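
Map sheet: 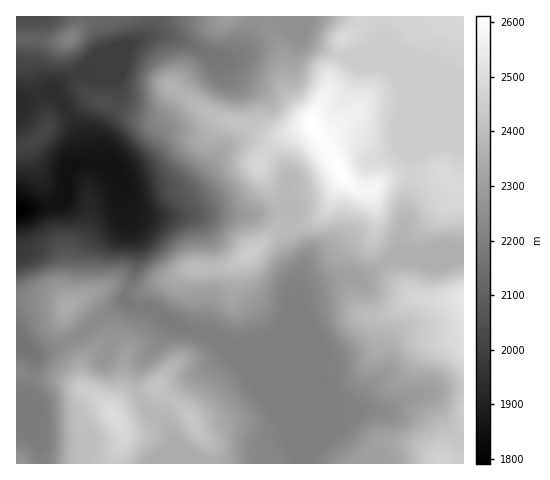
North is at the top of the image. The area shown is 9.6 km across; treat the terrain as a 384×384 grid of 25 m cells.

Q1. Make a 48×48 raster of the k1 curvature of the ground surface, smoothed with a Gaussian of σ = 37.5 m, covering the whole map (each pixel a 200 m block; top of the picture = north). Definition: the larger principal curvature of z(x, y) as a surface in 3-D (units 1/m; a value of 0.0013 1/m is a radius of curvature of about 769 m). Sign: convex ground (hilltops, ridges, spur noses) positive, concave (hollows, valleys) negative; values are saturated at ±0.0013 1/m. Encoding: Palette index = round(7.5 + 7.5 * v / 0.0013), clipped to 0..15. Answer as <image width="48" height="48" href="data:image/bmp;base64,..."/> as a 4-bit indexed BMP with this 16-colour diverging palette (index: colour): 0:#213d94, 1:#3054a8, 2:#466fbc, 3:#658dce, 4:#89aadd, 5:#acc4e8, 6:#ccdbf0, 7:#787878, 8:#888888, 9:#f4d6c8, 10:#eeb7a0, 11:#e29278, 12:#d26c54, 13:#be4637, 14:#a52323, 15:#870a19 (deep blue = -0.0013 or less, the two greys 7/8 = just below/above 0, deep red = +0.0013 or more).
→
<image width="48" height="48" href="data:image/bmp;base64,Qk32BAAAAAAAAHYAAAAoAAAAMAAAADAAAAABAAQAAAAAAIAEAAATCwAAEwsAABAAAAAAAAAAlD0hAKhUMAC8b0YAzo1lAN2qiQDoxKwA8NvMAHh4eACIiIgAyNb0AKC37gB4kuIAVGzSADdGvgAjI6UAGQqHAOypnsiJu5V3iIiLuYiJmYiay7l3dnqqmcl3fth5zamIiIm9t2eJh4iJiKuHeKuqh6h3fthnrbu6d537qHeId3iId4u7zcual4h3feh4vLqqiL+3mYiIh3d3d4m7qZmamId3ftiK3aiIif2IiaqYh4h3h4mYZoiZq4d3jsic3IeIjPuZmamIiIiIiHeHaJqYnHd2bce9vIeZvsmYiId3iIiHeIiIiZh2jHd2fdz9rJq83IiIiHd3eIiIiIeamHdlfIm73+/qrL39p2eImHd4iIiIiZiJuXd1a93My91mjInP6Gd4mIh4iIiIibqIiph1a8lol9xDjoVs/6iIiIiIiIiId62XaamIm7dYqL6Gjqd4z/yXeIiIiIh3dny5eKq7u4dpqZvIi9qIq8uYeIeHh3d3h4u5maqqqXiaqYermqqZmJiHeIeIh3h4mZqniZmYiXmr24eJqYiId4iHiZeIiIiIm6mXeIiHiXmJ3oeIqZiIeJl3m6ipiHiIm8zLmHeHeYmIz8h5p4h4iZmJvJmph3iIm8zN25mYiamJzf6qhZpnm7qZu4iod3iInLdou7u7quyqu7//yc/Kyohmmomnd3d4q4Znqsze7s7/26rP/r3+uZl3mZqnd3d4qXaKzMqIm2isyoiJ76rv///+ypunZ3iKp3ebuphmemZ5qXiYnsqb3////9ynaHeaqIqpiIh3eXZoqpiYiZZoisqInu7JiWaKqay5d4iHiMuquoiYZmRomrl2a978vHWJmJzZeJl3eMy7uqmYVWV4mqmInLv+vuqZiHnqiKund3eamaqodnd3iZhmm5aumd/ZeGf8h3rKmFaLh6uod4dniZdWmpZsp3r9iHf8dmirulaadZy4eIeJqodni6d8l2a/h4r7d3mpqXe7h52oh3ibyoh3eaisiIePqM36aJmZiInMmKyYh3icqHeHeJnbiIeNvf39qZiImInLiKuYh3eLmHeYiJz6dmedv8rfypiJmJm6d5qId3aKmHmqq87YZVbN3mWbqqqqqKm5ZniHd3eJmZq5q83admns22WZiHiamNzJZ4h3d3iYm7uoeKrbqZzbuYipd3eJh878iYh2d4q6u7uoZ5isuqzJqImod3iIh3nvuXd3eb3LqZqpiqqs3Ky4mImnd4iHiGevyod4vuzZZomr79uqzc2ompqnd4h4iGetuqqc7KnLZ6zf/u2net+3iauXiIeIiGeqiJzuuGe9iu/9mIqma5/4d6yYiHiIiHineL7cqHeuzv6nZWiYu2r8mZupmHiIiImWadt4eavf/bpmZmd52Gfuqpq5iHiIiJqHebh3d5z/7KhneJmLx2fvqXi5iIiIiKqZmpiHd3m7vcqHd3eLt5v+p3eIh4d4iJh5zKh3iImqm8qHd3d6yJrNqIiIeId4iKqs/9hXh3mqmKmIiHeKuGWN6oiHiIiHiP////2Yh3iJh4qqmHebqGae/aiHeJiIiaqYnv/dy5iHiKvNqImrh3ia78iHeJiJiId1asqbzu7bqqmL3cupd3dnq8mIiYiIiA=="/>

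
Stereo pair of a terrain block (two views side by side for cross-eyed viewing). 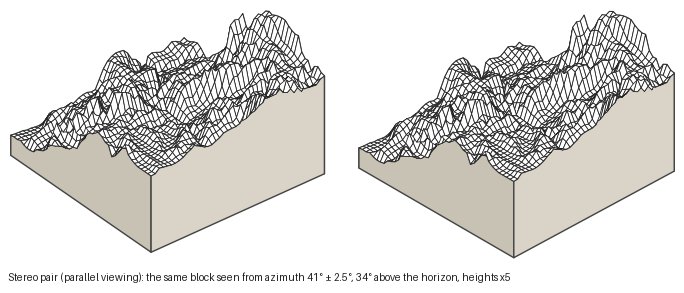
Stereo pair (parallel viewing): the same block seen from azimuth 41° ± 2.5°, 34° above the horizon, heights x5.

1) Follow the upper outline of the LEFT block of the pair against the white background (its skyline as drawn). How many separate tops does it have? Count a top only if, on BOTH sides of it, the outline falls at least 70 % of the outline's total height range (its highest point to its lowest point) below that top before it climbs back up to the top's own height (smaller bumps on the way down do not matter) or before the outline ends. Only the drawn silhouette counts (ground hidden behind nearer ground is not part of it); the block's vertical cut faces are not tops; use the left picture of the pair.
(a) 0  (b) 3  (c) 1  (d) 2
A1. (a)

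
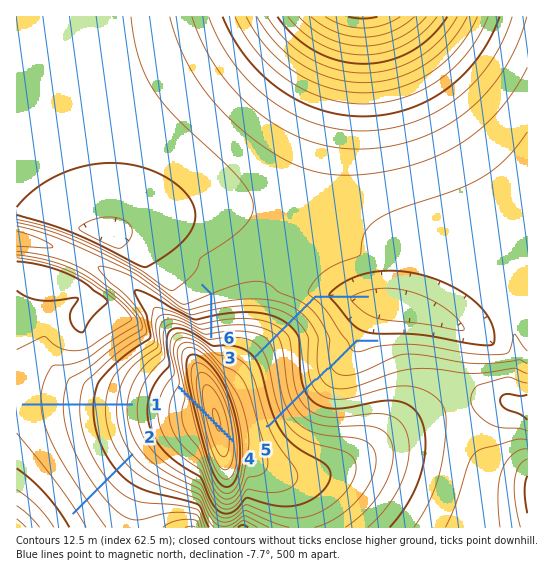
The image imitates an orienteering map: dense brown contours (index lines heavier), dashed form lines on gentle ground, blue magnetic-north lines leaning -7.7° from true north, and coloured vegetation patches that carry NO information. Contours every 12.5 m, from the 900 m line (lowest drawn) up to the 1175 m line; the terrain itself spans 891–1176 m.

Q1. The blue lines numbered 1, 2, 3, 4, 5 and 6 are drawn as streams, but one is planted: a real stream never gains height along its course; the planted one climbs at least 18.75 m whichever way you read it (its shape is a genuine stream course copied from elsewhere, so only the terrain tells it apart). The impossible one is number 4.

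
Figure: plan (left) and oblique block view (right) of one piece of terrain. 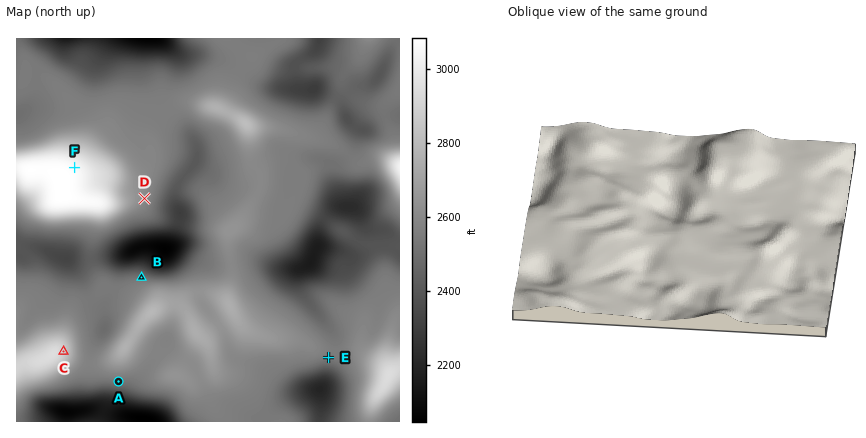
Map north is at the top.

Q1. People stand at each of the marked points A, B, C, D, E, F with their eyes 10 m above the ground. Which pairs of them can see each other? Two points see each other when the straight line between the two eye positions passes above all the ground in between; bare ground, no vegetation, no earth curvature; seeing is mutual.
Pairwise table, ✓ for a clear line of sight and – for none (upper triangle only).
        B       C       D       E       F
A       –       ✓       –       –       –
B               ✓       ✓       –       –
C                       ✓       ✓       –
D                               –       –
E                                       ✓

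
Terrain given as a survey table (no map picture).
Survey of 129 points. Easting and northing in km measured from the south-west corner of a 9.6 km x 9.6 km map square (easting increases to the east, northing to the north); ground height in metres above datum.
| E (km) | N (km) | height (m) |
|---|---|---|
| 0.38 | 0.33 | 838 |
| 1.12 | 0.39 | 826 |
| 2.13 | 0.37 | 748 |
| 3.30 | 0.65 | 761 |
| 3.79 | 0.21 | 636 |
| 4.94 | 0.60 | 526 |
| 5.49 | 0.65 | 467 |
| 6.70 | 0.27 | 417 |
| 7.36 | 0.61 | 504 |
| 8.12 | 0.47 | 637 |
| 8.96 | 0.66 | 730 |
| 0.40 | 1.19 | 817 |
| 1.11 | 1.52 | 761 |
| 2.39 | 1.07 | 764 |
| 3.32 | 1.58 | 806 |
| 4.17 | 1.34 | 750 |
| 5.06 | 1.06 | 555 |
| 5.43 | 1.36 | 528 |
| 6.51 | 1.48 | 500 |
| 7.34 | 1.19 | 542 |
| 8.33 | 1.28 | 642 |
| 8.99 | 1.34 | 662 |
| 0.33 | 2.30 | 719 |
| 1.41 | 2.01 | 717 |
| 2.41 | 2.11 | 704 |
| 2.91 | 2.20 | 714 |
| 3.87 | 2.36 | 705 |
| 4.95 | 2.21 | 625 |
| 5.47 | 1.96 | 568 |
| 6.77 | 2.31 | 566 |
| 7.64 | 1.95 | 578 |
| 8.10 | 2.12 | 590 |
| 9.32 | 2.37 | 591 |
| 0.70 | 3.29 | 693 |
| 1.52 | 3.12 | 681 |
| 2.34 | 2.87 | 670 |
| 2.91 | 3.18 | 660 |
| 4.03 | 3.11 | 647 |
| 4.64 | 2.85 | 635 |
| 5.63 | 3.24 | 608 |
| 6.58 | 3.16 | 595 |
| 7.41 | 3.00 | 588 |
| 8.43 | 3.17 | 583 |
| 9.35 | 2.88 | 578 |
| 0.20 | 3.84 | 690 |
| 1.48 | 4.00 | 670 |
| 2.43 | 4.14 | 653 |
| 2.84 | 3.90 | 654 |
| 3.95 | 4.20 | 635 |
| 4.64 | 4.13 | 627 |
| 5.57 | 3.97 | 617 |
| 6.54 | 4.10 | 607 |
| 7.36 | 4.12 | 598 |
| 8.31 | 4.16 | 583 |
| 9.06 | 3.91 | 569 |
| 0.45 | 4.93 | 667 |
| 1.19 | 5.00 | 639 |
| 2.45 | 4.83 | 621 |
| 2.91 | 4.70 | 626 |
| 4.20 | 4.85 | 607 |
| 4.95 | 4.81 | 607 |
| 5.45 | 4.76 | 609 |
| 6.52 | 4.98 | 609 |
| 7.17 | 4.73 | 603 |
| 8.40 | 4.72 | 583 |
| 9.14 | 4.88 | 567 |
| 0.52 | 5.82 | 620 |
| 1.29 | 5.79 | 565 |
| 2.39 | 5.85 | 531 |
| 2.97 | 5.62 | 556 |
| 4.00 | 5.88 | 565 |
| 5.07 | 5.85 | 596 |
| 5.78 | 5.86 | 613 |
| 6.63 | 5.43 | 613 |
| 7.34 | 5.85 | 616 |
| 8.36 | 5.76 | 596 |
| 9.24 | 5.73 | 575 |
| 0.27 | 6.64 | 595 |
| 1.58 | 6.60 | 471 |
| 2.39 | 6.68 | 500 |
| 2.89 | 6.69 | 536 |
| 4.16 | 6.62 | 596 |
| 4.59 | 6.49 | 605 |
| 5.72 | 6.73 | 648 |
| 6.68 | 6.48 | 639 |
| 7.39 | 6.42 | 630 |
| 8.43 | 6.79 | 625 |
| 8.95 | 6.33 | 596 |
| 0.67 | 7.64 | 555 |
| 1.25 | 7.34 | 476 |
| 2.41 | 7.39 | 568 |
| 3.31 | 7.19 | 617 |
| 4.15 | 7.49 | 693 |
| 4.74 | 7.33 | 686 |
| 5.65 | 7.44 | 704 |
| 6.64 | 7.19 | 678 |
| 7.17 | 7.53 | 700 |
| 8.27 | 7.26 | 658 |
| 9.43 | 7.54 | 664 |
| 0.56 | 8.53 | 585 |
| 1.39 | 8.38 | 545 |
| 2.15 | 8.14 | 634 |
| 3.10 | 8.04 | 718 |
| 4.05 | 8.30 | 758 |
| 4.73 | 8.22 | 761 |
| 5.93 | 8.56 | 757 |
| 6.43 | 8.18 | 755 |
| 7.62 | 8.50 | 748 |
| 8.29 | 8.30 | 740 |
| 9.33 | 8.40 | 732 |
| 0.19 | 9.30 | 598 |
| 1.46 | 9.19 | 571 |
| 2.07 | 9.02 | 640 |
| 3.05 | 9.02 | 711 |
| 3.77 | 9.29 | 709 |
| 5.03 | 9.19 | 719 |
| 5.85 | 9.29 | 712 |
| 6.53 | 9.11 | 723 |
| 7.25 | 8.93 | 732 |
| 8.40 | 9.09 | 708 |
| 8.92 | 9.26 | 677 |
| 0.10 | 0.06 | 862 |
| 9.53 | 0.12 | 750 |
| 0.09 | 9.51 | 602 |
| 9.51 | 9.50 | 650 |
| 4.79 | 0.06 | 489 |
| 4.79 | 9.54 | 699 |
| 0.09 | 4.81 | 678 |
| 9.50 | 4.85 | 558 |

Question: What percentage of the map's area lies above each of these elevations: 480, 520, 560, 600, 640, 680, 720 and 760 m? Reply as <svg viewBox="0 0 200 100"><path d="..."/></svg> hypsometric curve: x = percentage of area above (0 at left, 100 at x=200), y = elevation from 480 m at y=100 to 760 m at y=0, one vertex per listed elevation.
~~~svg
<svg viewBox="0 0 200 100"><path d="M193 100l-7-14-13-15-39-14-42-14-28-14-27-15-26-14"/></svg>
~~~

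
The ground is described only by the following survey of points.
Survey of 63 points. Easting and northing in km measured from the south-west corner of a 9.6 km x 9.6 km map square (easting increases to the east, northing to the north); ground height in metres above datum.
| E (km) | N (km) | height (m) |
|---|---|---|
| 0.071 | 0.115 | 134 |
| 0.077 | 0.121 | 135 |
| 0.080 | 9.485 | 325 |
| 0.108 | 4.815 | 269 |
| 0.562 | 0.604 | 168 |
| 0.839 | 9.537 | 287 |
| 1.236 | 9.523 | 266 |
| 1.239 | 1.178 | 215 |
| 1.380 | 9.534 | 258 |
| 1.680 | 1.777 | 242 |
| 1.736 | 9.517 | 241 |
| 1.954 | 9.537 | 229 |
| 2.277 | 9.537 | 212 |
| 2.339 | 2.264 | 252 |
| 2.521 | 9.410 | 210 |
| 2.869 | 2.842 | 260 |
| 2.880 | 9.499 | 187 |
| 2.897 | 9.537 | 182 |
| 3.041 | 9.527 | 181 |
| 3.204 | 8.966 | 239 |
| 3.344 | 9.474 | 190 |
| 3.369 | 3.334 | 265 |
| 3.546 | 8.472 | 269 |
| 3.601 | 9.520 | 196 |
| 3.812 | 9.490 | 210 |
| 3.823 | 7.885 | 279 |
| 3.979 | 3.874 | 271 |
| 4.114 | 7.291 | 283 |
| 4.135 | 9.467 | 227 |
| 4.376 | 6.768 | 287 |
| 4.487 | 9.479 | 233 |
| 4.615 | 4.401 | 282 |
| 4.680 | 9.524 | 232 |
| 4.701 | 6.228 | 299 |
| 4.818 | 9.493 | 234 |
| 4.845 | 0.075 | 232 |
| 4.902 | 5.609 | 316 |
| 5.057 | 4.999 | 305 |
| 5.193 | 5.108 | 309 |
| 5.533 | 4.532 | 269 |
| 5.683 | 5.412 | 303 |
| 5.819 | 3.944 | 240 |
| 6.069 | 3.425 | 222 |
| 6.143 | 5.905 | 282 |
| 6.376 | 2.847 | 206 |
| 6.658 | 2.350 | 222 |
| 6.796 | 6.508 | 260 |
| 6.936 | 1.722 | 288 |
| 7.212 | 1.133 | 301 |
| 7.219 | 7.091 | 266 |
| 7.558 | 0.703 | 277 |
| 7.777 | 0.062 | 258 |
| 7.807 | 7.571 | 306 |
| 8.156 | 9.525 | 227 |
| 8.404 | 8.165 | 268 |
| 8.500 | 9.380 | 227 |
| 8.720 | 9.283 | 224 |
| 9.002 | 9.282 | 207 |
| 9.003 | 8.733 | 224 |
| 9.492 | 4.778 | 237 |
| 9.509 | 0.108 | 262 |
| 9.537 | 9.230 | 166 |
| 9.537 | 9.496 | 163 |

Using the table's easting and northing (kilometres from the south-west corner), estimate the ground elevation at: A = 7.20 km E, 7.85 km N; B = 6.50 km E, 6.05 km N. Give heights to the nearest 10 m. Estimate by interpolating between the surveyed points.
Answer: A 260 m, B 260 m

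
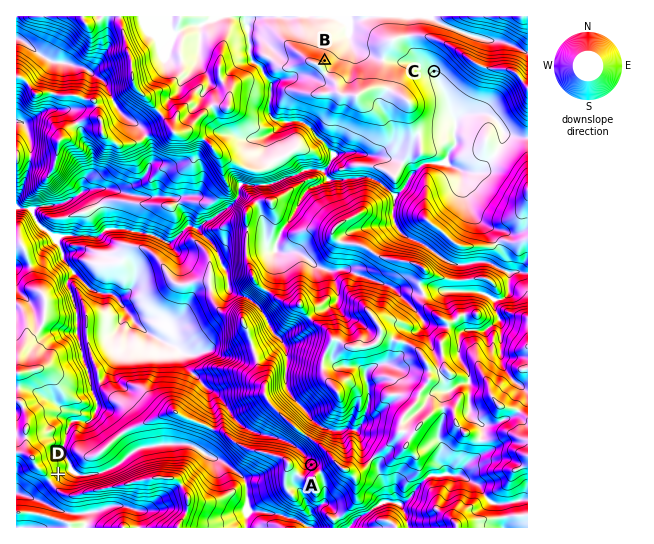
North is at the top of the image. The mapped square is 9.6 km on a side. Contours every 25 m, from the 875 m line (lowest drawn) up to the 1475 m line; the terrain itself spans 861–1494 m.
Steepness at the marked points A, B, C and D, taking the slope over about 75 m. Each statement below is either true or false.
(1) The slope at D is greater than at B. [true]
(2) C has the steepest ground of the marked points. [false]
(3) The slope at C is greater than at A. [false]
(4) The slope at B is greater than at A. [false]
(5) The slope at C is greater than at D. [false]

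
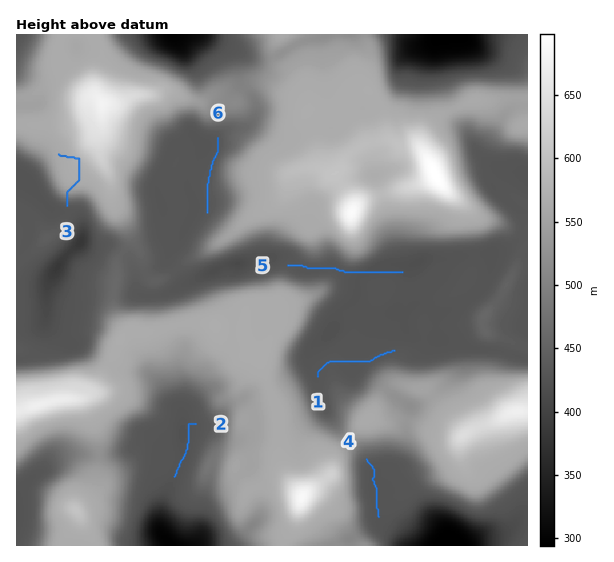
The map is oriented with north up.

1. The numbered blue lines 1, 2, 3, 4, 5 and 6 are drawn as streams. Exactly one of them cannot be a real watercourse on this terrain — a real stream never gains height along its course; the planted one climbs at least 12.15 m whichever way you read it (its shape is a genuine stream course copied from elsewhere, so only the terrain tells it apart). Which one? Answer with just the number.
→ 3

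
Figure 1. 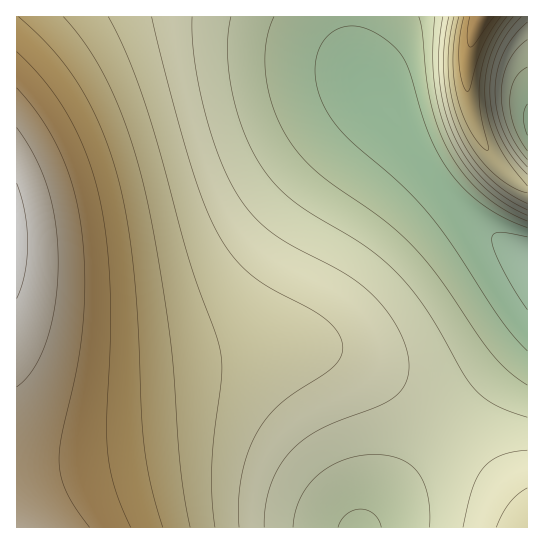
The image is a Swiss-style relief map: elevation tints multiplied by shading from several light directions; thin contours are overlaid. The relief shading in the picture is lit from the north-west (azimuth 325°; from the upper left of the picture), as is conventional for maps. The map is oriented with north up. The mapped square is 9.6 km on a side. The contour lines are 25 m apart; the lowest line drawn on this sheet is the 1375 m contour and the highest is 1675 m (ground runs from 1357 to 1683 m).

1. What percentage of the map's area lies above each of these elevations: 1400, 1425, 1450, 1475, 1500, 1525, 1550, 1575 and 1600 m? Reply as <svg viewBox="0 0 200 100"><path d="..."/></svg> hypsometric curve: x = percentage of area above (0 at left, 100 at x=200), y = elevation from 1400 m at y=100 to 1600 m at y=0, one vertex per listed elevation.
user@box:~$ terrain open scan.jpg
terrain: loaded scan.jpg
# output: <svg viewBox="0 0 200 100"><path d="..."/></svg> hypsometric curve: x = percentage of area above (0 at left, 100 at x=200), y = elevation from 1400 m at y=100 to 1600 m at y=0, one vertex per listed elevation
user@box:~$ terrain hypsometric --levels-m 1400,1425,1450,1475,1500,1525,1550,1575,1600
<svg viewBox="0 0 200 100"><path d="M184 100l-18-12-21-13-28-13-25-12-22-12-15-13-13-13-12-12"/></svg>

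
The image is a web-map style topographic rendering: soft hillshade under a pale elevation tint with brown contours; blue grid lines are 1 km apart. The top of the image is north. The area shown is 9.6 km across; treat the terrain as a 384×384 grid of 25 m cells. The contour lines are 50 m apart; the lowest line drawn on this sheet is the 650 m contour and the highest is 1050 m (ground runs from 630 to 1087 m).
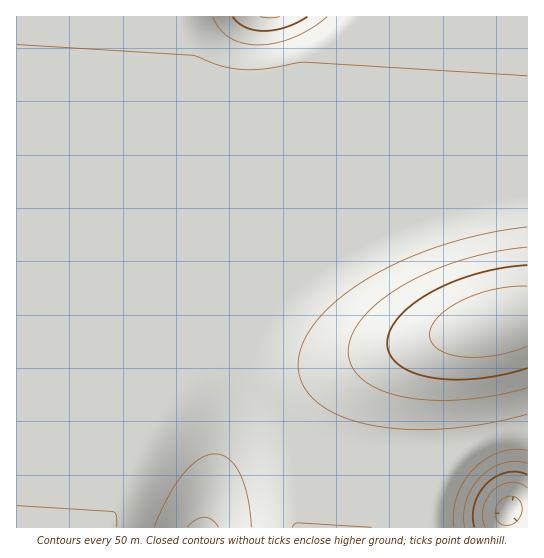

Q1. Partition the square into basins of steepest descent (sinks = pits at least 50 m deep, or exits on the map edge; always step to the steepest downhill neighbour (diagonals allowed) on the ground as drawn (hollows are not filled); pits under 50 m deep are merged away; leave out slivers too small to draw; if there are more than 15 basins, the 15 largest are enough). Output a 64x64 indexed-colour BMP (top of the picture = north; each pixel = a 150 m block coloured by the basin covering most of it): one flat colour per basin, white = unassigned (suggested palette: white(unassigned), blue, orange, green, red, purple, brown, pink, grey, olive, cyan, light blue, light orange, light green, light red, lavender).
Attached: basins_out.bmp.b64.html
<image width="64" height="64" href="data:image/bmp;base64,Qk12CAAAAAAAAHYAAAAoAAAAQAAAAEAAAAABAAQAAAAAAAAIAAATCwAAEwsAABAAAAAAAAAA////ALR3HwAOf/8ALKAsACgn1gC9Z5QAS1aMAMJ34wB/f38AIr28AM++FwDox64AeLv/AIrfmACWmP8A1bDFABERERERESIiIiIiIiIiIiIiIiIiIiIiIzMzMzMzMzMzERERERERIiIiIiIiIiIiIiIiIiIiIiIjMzMzMzMzMzMREREREREiIiIiIiIiIiIiIiIiIiIiIiMzMzMzMzMzMxERERERERIiIiIiIiIiIiIiIiIiIiIiIzMzMzMzMzMzEREREREREiIiIiIiIiIiIiIiIiIiIiIjMzMzMzMzMzMRERERERERIiIiIiIiIiIiIiIiIiIiIiMzMzMzMzMzMxEREREREREiIiIiIiIiIiIiIiIiIiIiIzMzMzMzMzMzERERERERESIiIiIiIiIiIiIiIiIiIiIjMzMzMzMzMzMREREREREREiIiIiIiIiIiIiIiIiIiIiMzMzMzMzMzMxERERERERESIiIiIiIiIiIiIiIiIiIiIzMzMzMzMzMzEREREREREREiIiIiIiIiIiIiIiIiIiIjMzMzMzMzMzMRERERERERESIiIiIiIiIiIiIiIiIiIiMzMzMzMzMzMxEREREREREREiIiIiIiIiIiIiIiIiIiIzMzMzMzMzMzERERERERERERIiIiIiIiIiIiIiIiIiIjMzMzMzMzMzMRERERERERERESIiIiIiIiIiIiIiIiIiMzMzMzMzMzMxERERERERERERIiIiIiIiIiIiIiIiIiIjMzMzMzMzMzERERERERERERESIiIiIiIiIiIiIiIiIiMzMzMzMzMzMREREREREREREREiIiIiIiIiIiIiIiIiIzMzMzMzMzMxEREREREREREREREiIiIhEREiIiIiIiIjMzMzMzMzMzERERERERERERERERERERERERESIiIiIiIzMzMzMzMzMRERERERERERERERERERERERERERIiIiIjMzMzMzMzMxEREREREREREREREREREREREREREREiIiIzMzMzMzMzERERERERERERERERERERERERERERERESIiMzMzMzMzMREREREREREREREREREREREREREREREREREiMzMzMzMxERERERERERERERERERERERERERERERERERERMzMzMzERERERERERERERERERERERERERERERERERERERETMzMRERERERERERERERERERERERERERERERERERERERERERERERERERERERERERERERERERERERERERERERERERERERERERERERERERERERERERERERERERERERERERERERERERERERERERERERERERERERERERERERERERERERERERERERERERERERERERERERERERERERERERERERERERERERERERERERERERERERERERERERERERERERERERERERERERERERERERERERERERERERERERERERERERERERERERERERERERERERERERERERERERERERERERERERERERERERERERERERERERERERERERERERERERERERERERERERERERERERERERERERERERERERERERERERERERERERERERERERERERERERERERERERERERERERERERERERERERERERERERERERERERERERERERERERERERERERERERERERERERERERERERERERERERERERERERERERERERERERERERERERERERERERERERERERERERERERERERERERERERERERERERERERERERERERERERERERERERERERERERERERERERERERERERERERERERERERERERERERERERERERERERERERERERERERERERERERERERERERERERERERERERERERERERERERERERERERERERERERERERERERERERERERERERERERERERERERERERERERERERERERERERERERERERERERERERERERERERERERERERERERERERERERERERERERERERERERERERERERERERERERERERERERERERERERERERERERERERERERERERERERERERERERERERERERERERERERERERERERERERERERERERERERERERERERERERERERERERERERERERERERERERERERERERERERERERERERERERERERERERERERERERERERERERERERERERERERERERERERERERERERERERERERERERERERERERERERERERERERERERERERERERERERERERERERERERERERERERERERERERERERERERERERERERERERERERERERERERERERERERERERERERERERERERERERERERERERERERERERERERERERERERERERERERERERERERERERERERERERERERERERERERERERERERERERERERERERERERERERERERERERERERERERERERERERERERERERERERERERERERERERERERERERERERERERERERERERERERERERERERERERERERERERERERERERERERERERERERERERERERERERERERERERERERERERERERERERERERERERERERERERERERERERERERERERERERERERERERERERERERERERERERERERERERERERERERERERERERERERERERERERERERERERERERERERERERERERERERERERERERERERERERERERERERERERERERER"/>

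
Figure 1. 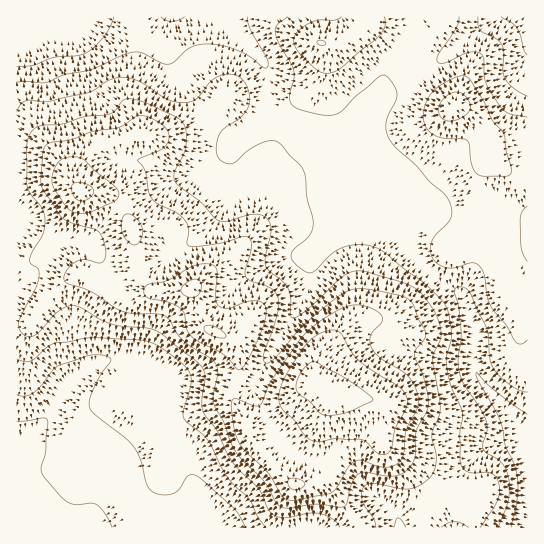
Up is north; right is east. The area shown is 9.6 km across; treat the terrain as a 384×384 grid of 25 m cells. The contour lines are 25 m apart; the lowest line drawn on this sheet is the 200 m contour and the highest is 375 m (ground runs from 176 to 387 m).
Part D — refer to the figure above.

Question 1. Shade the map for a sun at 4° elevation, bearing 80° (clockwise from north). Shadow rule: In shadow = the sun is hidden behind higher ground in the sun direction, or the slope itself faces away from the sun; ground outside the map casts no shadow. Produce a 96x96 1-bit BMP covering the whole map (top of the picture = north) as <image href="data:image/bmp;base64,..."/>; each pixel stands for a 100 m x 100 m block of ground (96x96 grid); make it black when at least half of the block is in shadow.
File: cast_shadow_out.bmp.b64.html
<image width="96" height="96" href="data:image/bmp;base64,Qk2+BAAAAAAAAD4AAAAoAAAAYAAAAGAAAAABAAEAAAAAAIAEAAATCwAAEwsAAAIAAAAAAAAA////AAAAAAAAAAAAAP4AAAAAAAAAAAAAB/8AAAAAAAAAAAAAH/+AAAAAAAAAAAAAf//AAAAAAAAAAAAAf//gAAAAAAAAAAAA///gAAAAAAAAAAAA///gAAAAAAAAAAAA///gAAAAAAAAAAAA///gAAAAAAAAAAAB///AAAAAAAAAAAAB//8AAAAAAAAAAAAD//4AADAAAAAAAAAH//wAAGAAAAAAAAAH//gAAAAAAAAAAAAP//AAAAAAAAAAAAAP//AAAAAAAAAAAAAP/+AAAAAAAAAAAAAP/+AMAAAAAAAAAAAH/+AMAAAAAAAAAAAH/8AAAAAAAAAAAAAH/8AAAAAAAAAAAAAH/4AAAAAAAAAAAAAP/wPAAAAAAAAAAAAP/gfAAAAAAAAAAAAP/g/gAAAAABgAAAAP/g/gAAAAADgAAAAP/g/wAAAAAHAAAAAP/g/wAAAAAfAAAAAP/gf4AAAAA+AAAAAf/wf4AAAAA+AAAAB//wP8AAAAB8AAAAH//wP8AAAAB8AAAA///wP8AAAAB8AAAB///gH+AAAAA8AAAA//+AD+AAAAA8AAAAf/8AB+AAAAA8AAAAP/4AA/AAAAA8AAAAD/wAAfAAAAA8AAAAA/gAAPgAAAB8AAAAAPgAAHgAAAB8AAAAAPAAADwAAAD8AAAAAHAAABwAAAD8AAAAAAAAAAwAAAD4AAAAAAAAAAAAAAD4AAAAAAAAAAAAAAD4AAAAAAAAAAAAAAAwAAAAAAAAAAAAAAAAAAAAAAAAAAAAAAAAAAAAAAAAAAAAAAAAAAAAAAAAAAAAAAAAAAAAAAAAAAAAAAAAAAAAAAAAAAAAAAAAAAAAAAAAAAAAAAAAAAAAAAAAAAAAAAAAAAAHAAAAAAAAAAAAAAAHAAAAAAAAAAAAAAACAAAAAAAAAAAAA/AAAAAAAAAAAAAAD/wAAAAAAAAAAAAAD/4AAAAAAAAAAAAAD/4AAAAAAAAAAAAAD/4AAAAAAAAAAAAAD/wAAAAAAAAAAAAAD/gAAAAAAAAAAAAAD/gAAAAAAAAAAAAAD/AAAAAAAAAAAAAAD/AAAAAAAAAAAAAAD+AAAAAAAAAAAAAAD+AAAAAAAAAAAAAAD8AAAAAAAAAAAAAAB4AAAAAAAAAAAAAABwAAAAAAAAAAAAAAAAAAAAAAAAAAAAAAAAAAAAAAAAAAAAAAAAAAAAAAAAAAAAAAAAAAAAAAAAAAAAAAAAAAAAAAAAAAAeAAAAAAAAAAAAAAA/AAAAAAAAAAAAAAA/AAAAAAAAAAAAAAA/AAAAAAAAAAAAAAAOAAAAAAAAAAAAAAAAAAAAAAAAAAAAAAAAAAAAAAAAAAAAAAAAAAAAAAAAAAAAAAAAAAAAAAAAAAAYAAAAAAAAAAAAAAH8AAAAAAAAAAAAAAP+AAAAAAAAAAAAAAf+AAAAAAAAAAAAAA/8AAAAAAAAAAAAAAf8AAAAAAAAAAAAAAP8AAAAAAAAAAAAAAAAAAAAAAAAAAAAAAAAAAAAAAAAAAAAAAAAAAAAAAAAAAAAAAAAAAAAAAA="/>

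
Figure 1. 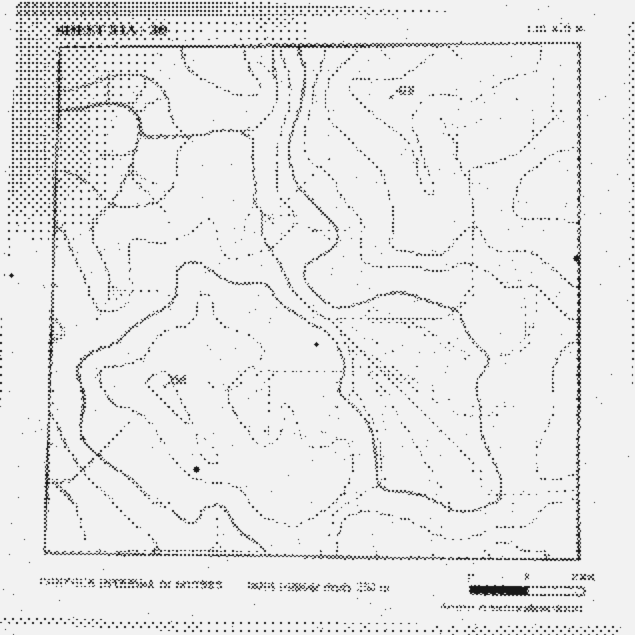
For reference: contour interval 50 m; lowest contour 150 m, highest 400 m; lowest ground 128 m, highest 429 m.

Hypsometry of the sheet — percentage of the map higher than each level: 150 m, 95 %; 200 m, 80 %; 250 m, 59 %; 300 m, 35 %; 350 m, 18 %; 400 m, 5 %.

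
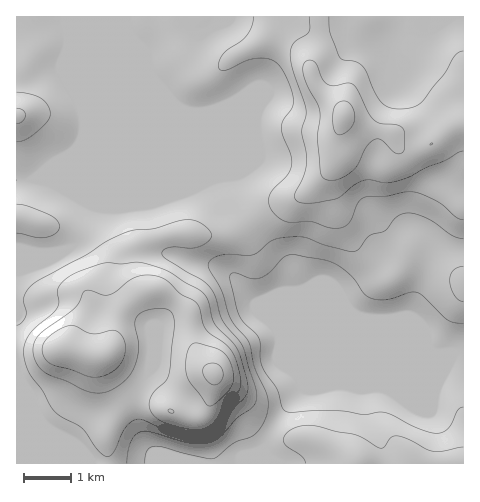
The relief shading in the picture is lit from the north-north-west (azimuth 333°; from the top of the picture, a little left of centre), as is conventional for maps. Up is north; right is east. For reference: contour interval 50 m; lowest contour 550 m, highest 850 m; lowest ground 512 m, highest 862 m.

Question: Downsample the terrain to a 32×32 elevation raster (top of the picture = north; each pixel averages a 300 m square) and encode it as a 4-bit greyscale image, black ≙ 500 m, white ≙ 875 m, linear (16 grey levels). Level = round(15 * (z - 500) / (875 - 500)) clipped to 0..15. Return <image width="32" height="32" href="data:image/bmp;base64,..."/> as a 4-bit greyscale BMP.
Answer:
<image width="32" height="32" href="data:image/bmp;base64,Qk12AgAAAAAAAHYAAAAoAAAAIAAAACAAAAABAAQAAAAAAAACAAATCwAAEwsAABAAAAAAAAAAAAAAABEREQAiIiIAMzMzAERERABVVVUAZmZmAHd3dwCIiIgAmZmZAKqqqgC7u7sAzMzMAN3d3QDu7u4A////AHd3eIdURERERERFVWVFVEV3d3iYVFVmVEREVVVUREM0d3iImHeJqoVUNEREMzMiI3eIiJmZvLunZTIzIiIhERJ4iJmZmru8yXUxEREREQASeJmrqpqrzeyFIRARAAAAEYmrzcupq97scxEAAAAAAAGK3e7sqavd22IQAAAAAAABi97t3amrzLhSEAAAAAAAEXm9zMypqrqFMRAAAAAAARFniru7qqq5YxEAAAABEBEjZ3mqq7uqqWIQAAABEiESNGZ5qqq7updCEREQASMzI0RWZ5mZqphlMiIRERIzRDNEVVZniIh2VDMzIiIjM0RDRFVVVnd3ZmZVVDMzREREQzRmZlVWZmd2ZVVVVVVUREREd2VURFVWZVVVZmZ2VUREVmVURERERFVVVmeIh2VVVWZURERERERERFVniZh3dmZnREREREREREREVoqqmJiHd1RERERERERERFaKu6mqmIhVRERERERERERWiru6qqqYdlVEREREREREV4rMuqqqqYdlRERERERERFeKzbqpmZqHZURERERERERGisy5iImZZlREREREVVRERoq7qHd4mVVERERERVZlRFaqmph3d4lVREREREVVZmVoqpiHd3eIVURERERFVWZ3eJmId3d3eFRERERERVVVZ3iIiHd3d3dEREREREVVVVd4iIh3d3d3"/>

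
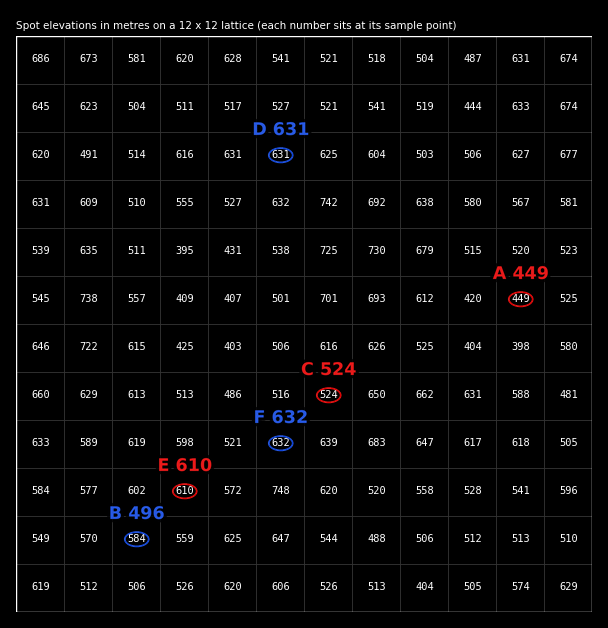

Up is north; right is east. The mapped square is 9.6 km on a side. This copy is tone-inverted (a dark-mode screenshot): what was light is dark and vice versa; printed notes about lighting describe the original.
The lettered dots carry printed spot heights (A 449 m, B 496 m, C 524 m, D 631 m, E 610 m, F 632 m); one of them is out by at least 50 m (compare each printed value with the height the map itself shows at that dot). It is B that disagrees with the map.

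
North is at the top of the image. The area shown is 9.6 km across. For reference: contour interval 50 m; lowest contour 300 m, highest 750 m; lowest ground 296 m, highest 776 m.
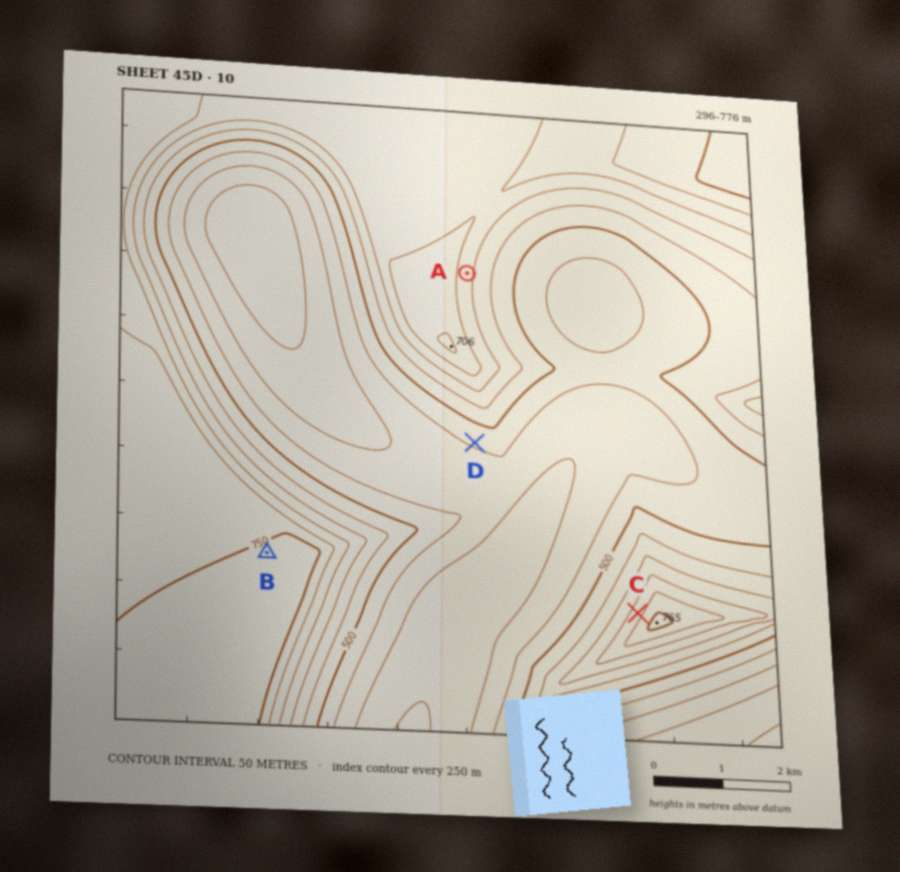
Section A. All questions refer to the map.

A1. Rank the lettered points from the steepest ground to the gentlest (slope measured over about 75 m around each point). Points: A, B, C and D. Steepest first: C A D B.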